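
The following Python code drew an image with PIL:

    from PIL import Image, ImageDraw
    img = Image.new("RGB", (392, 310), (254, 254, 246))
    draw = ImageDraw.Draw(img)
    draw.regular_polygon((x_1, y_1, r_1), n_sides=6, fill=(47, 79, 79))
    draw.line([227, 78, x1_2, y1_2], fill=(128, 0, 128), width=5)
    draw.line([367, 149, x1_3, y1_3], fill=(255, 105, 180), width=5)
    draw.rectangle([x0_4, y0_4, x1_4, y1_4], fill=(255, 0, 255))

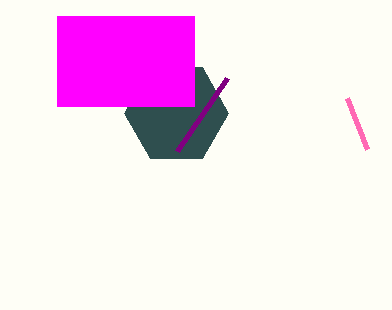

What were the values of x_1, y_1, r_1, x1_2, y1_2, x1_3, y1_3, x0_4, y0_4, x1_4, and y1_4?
x_1 = 176; y_1 = 113; r_1 = 52; x1_2 = 177; y1_2 = 151; x1_3 = 347; y1_3 = 98; x0_4 = 57; y0_4 = 16; x1_4 = 194; y1_4 = 106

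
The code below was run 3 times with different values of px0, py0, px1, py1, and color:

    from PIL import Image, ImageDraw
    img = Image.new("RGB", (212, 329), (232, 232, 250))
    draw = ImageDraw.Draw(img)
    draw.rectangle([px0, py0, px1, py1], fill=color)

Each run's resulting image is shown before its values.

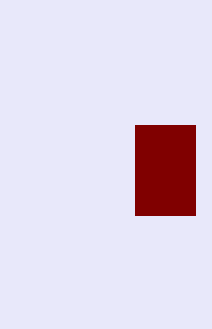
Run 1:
px0 = 135
py0 = 125
px1 = 195
py1 = 215
color = 'maroon'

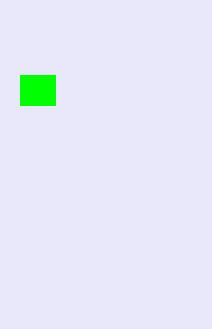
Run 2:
px0 = 20; py0 = 75; px1 = 55; py1 = 105; color = 'lime'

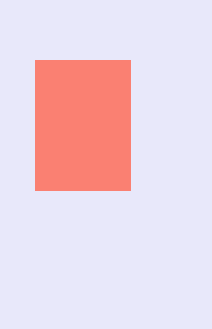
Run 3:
px0 = 35
py0 = 60
px1 = 130
py1 = 190
color = 'salmon'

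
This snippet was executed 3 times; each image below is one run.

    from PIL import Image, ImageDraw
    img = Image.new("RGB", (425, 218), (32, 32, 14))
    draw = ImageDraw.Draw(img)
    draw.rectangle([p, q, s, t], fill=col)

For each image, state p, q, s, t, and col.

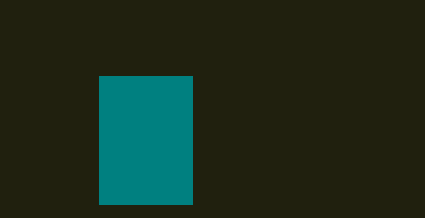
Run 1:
p = 99, q = 76, s = 192, t = 204, col = 'teal'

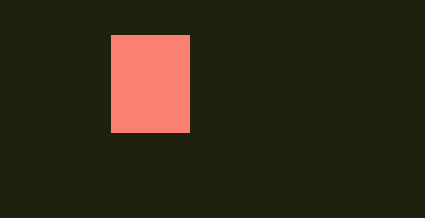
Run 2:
p = 111; q = 35; s = 189; t = 132; col = 'salmon'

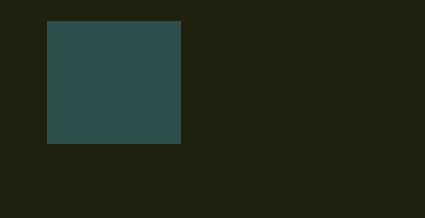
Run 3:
p = 47
q = 21
s = 180
t = 143
col = 'darkslategray'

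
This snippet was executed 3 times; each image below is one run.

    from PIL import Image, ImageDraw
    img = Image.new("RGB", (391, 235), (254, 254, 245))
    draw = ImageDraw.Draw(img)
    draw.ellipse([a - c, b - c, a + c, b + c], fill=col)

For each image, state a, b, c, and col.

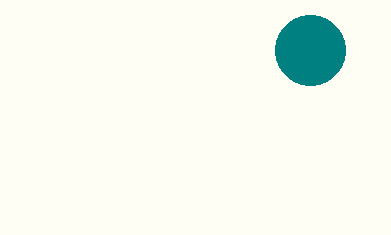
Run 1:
a = 310, b = 50, c = 35, col = 'teal'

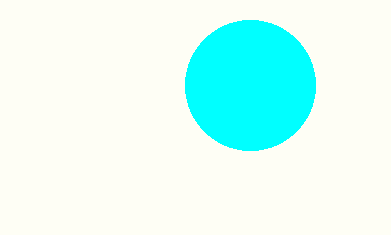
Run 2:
a = 250
b = 85
c = 65
col = 'cyan'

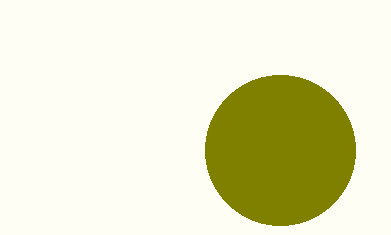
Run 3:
a = 280; b = 150; c = 75; col = 'olive'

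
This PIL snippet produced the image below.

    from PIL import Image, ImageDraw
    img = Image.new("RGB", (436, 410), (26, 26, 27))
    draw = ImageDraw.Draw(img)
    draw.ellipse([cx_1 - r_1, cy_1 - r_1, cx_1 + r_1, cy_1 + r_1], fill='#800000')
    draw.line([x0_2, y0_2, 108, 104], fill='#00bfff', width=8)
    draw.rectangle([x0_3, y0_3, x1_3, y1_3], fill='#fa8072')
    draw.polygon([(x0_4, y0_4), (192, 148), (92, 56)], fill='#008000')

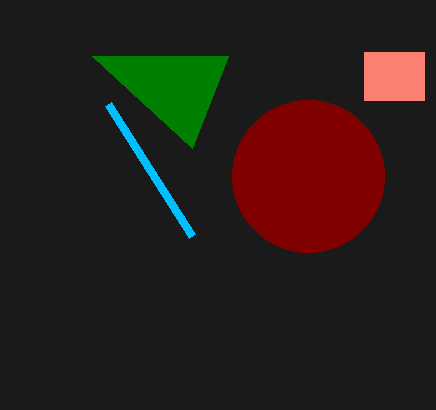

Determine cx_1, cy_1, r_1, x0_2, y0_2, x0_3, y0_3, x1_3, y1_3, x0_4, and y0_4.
cx_1 = 308
cy_1 = 176
r_1 = 76
x0_2 = 192
y0_2 = 236
x0_3 = 364
y0_3 = 52
x1_3 = 424
y1_3 = 100
x0_4 = 228
y0_4 = 56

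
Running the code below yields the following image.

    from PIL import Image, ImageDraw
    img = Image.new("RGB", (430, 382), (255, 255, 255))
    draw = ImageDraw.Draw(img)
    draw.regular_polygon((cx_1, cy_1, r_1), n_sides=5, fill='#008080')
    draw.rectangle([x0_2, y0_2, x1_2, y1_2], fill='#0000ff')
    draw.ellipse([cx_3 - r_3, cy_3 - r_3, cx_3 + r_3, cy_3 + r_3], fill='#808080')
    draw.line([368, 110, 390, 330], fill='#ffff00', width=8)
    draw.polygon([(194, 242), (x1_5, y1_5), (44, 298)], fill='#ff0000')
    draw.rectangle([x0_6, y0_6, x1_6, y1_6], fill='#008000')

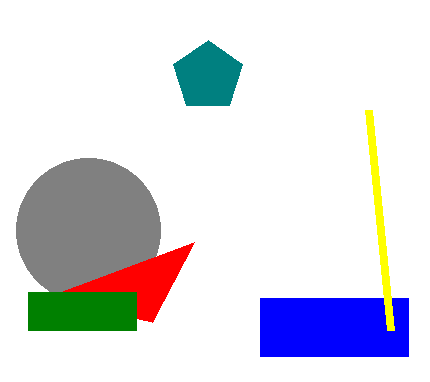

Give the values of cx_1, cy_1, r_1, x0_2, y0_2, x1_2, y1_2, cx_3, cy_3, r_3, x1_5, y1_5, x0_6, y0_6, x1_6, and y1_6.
cx_1 = 208
cy_1 = 76
r_1 = 36
x0_2 = 260
y0_2 = 298
x1_2 = 408
y1_2 = 356
cx_3 = 88
cy_3 = 230
r_3 = 72
x1_5 = 152
y1_5 = 322
x0_6 = 28
y0_6 = 292
x1_6 = 136
y1_6 = 330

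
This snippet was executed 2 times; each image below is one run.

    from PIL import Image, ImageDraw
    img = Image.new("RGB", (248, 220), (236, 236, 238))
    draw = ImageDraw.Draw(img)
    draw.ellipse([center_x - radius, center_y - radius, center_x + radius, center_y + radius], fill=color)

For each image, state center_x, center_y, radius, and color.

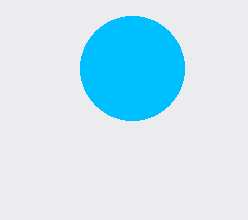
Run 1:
center_x = 132
center_y = 68
radius = 52
color = 'deepskyblue'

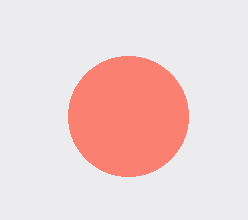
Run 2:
center_x = 128, center_y = 116, radius = 60, color = 'salmon'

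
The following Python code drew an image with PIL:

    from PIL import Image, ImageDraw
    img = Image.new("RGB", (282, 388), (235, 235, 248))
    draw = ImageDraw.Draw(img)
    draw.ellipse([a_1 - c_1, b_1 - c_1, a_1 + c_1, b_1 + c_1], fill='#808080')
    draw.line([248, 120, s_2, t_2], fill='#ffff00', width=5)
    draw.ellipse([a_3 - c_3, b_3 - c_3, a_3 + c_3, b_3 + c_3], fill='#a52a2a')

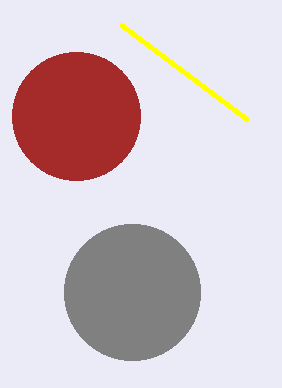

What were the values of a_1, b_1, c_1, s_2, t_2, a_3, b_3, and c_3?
a_1 = 132
b_1 = 292
c_1 = 68
s_2 = 120
t_2 = 24
a_3 = 76
b_3 = 116
c_3 = 64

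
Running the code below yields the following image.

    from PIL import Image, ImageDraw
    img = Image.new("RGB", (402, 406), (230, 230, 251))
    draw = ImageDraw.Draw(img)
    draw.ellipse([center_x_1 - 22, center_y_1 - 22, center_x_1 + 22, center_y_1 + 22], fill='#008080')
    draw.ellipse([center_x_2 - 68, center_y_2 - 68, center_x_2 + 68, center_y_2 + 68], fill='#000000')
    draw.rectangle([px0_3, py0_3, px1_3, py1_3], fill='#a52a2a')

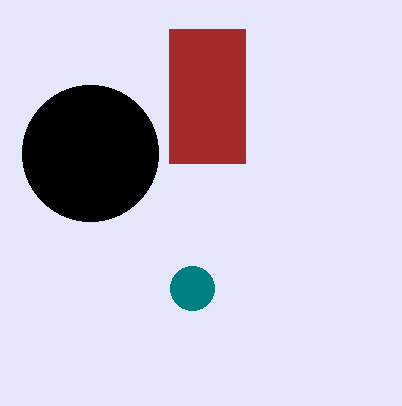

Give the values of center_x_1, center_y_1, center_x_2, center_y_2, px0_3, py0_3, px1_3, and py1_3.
center_x_1 = 192, center_y_1 = 288, center_x_2 = 90, center_y_2 = 153, px0_3 = 169, py0_3 = 29, px1_3 = 245, py1_3 = 163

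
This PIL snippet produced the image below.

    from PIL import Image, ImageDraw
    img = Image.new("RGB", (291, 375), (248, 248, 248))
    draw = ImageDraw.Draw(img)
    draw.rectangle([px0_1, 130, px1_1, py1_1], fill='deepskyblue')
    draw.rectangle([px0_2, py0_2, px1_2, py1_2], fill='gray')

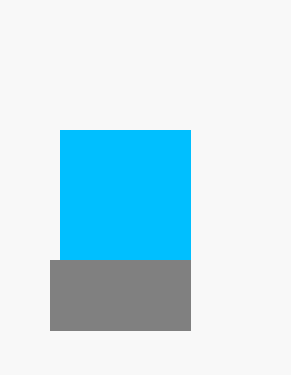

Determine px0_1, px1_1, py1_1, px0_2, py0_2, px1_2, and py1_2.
px0_1 = 60, px1_1 = 190, py1_1 = 260, px0_2 = 50, py0_2 = 260, px1_2 = 190, py1_2 = 330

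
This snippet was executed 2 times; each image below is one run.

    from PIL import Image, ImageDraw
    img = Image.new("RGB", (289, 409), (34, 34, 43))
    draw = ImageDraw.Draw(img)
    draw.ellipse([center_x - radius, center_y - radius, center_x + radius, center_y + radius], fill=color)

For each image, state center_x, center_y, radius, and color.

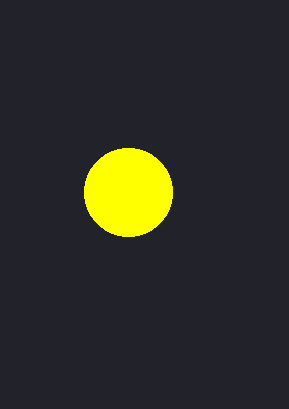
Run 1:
center_x = 128
center_y = 192
radius = 44
color = 'yellow'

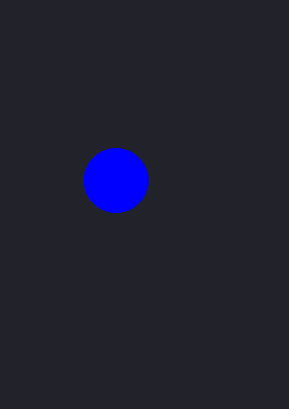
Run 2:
center_x = 116
center_y = 180
radius = 32
color = 'blue'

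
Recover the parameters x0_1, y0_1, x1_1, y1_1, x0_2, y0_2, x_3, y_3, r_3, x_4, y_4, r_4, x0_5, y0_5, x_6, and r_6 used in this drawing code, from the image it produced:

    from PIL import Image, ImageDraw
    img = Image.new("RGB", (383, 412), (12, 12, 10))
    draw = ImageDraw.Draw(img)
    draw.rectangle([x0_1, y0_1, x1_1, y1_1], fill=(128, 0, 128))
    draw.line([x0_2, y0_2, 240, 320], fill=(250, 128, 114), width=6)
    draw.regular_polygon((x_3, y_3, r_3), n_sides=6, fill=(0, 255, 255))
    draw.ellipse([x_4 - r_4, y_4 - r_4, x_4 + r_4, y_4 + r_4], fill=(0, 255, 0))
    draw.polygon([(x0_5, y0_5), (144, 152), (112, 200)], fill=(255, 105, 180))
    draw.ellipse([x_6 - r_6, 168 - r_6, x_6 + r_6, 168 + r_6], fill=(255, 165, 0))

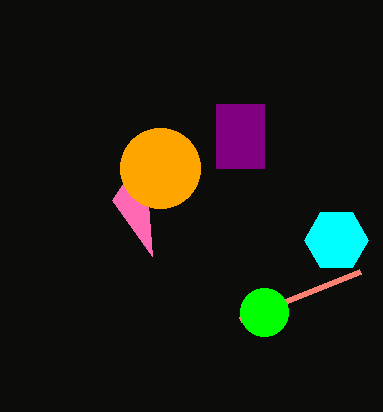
x0_1 = 216
y0_1 = 104
x1_1 = 264
y1_1 = 168
x0_2 = 360
y0_2 = 272
x_3 = 336
y_3 = 240
r_3 = 32
x_4 = 264
y_4 = 312
r_4 = 24
x0_5 = 152
y0_5 = 256
x_6 = 160
r_6 = 40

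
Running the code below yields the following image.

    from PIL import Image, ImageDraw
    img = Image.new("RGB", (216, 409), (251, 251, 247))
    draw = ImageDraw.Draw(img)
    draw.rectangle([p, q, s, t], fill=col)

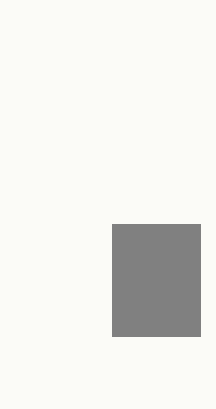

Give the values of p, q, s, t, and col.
p = 112; q = 224; s = 200; t = 336; col = 'gray'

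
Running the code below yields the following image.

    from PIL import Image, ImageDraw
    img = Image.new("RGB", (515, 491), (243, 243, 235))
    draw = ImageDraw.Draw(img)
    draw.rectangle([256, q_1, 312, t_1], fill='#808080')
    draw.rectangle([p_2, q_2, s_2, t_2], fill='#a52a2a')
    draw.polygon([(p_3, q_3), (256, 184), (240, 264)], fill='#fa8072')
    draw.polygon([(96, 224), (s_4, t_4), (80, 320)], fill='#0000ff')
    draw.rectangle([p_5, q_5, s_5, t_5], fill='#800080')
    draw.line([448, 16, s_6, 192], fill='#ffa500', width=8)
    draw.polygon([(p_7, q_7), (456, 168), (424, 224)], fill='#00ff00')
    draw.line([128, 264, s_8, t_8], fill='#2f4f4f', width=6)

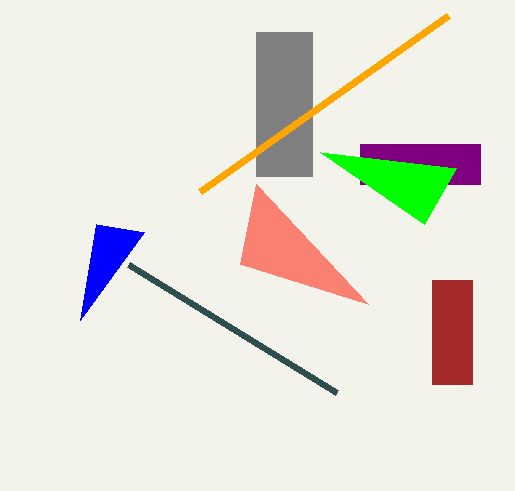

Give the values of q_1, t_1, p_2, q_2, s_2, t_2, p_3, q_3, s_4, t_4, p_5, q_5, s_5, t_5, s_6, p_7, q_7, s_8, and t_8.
q_1 = 32; t_1 = 176; p_2 = 432; q_2 = 280; s_2 = 472; t_2 = 384; p_3 = 368; q_3 = 304; s_4 = 144; t_4 = 232; p_5 = 360; q_5 = 144; s_5 = 480; t_5 = 184; s_6 = 200; p_7 = 320; q_7 = 152; s_8 = 336; t_8 = 392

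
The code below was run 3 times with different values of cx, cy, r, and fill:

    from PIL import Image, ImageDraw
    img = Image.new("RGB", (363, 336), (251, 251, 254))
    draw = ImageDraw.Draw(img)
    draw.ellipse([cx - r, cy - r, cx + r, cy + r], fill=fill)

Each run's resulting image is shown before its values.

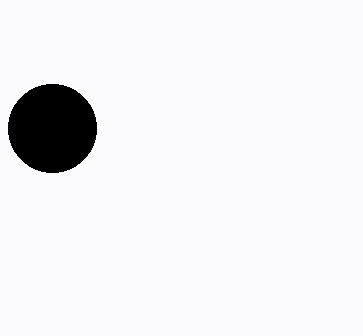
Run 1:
cx = 52; cy = 128; r = 44; fill = 'black'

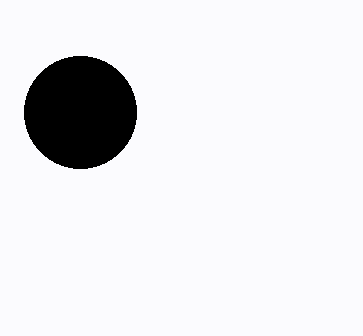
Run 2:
cx = 80; cy = 112; r = 56; fill = 'black'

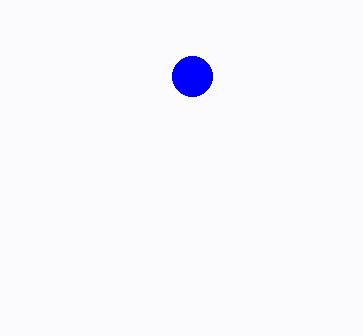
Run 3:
cx = 192, cy = 76, r = 20, fill = 'blue'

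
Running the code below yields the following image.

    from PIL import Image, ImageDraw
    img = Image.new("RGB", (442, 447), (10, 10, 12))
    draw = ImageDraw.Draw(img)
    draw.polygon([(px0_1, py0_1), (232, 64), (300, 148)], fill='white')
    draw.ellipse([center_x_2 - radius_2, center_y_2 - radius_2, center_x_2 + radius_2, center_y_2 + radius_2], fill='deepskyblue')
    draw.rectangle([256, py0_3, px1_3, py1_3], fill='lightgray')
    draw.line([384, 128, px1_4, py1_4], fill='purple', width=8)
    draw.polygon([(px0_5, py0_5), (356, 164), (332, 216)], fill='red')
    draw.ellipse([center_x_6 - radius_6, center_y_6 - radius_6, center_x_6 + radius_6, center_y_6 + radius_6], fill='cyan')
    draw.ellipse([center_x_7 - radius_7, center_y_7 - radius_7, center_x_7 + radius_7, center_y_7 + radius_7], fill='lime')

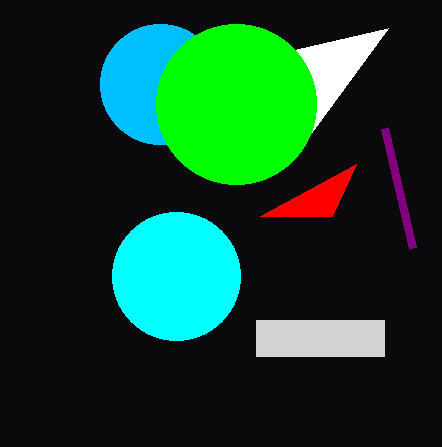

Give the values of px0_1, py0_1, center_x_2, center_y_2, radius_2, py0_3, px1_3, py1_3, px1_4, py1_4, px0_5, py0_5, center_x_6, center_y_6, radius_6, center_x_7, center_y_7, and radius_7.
px0_1 = 388
py0_1 = 28
center_x_2 = 160
center_y_2 = 84
radius_2 = 60
py0_3 = 320
px1_3 = 384
py1_3 = 356
px1_4 = 412
py1_4 = 248
px0_5 = 260
py0_5 = 216
center_x_6 = 176
center_y_6 = 276
radius_6 = 64
center_x_7 = 236
center_y_7 = 104
radius_7 = 80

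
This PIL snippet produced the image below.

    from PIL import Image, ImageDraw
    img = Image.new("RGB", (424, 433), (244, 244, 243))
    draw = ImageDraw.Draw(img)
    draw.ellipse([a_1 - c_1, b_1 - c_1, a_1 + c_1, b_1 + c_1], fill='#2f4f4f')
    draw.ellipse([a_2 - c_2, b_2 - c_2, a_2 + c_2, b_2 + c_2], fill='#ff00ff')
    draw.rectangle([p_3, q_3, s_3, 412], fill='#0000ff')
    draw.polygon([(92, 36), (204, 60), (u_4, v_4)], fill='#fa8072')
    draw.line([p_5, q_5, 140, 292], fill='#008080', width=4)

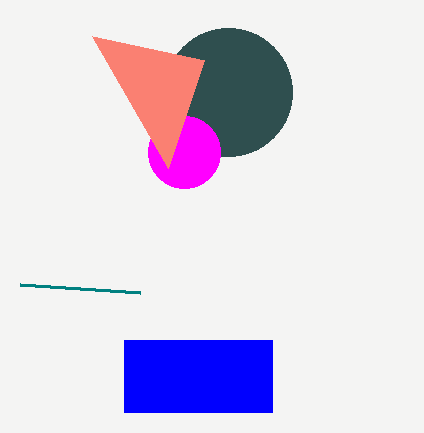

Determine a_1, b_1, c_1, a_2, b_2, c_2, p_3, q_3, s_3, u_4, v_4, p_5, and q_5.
a_1 = 228
b_1 = 92
c_1 = 64
a_2 = 184
b_2 = 152
c_2 = 36
p_3 = 124
q_3 = 340
s_3 = 272
u_4 = 168
v_4 = 168
p_5 = 20
q_5 = 284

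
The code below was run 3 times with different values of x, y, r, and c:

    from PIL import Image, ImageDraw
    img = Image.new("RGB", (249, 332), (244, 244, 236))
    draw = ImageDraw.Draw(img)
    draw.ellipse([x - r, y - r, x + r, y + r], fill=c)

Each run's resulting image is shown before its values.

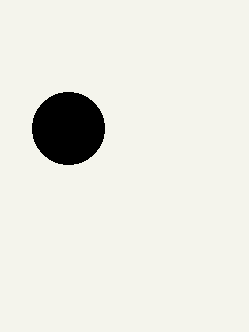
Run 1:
x = 68, y = 128, r = 36, c = 'black'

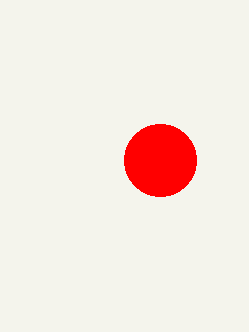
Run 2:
x = 160
y = 160
r = 36
c = 'red'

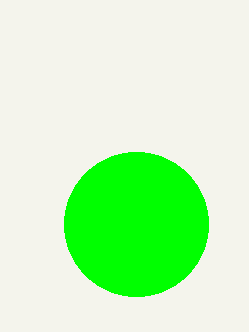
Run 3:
x = 136, y = 224, r = 72, c = 'lime'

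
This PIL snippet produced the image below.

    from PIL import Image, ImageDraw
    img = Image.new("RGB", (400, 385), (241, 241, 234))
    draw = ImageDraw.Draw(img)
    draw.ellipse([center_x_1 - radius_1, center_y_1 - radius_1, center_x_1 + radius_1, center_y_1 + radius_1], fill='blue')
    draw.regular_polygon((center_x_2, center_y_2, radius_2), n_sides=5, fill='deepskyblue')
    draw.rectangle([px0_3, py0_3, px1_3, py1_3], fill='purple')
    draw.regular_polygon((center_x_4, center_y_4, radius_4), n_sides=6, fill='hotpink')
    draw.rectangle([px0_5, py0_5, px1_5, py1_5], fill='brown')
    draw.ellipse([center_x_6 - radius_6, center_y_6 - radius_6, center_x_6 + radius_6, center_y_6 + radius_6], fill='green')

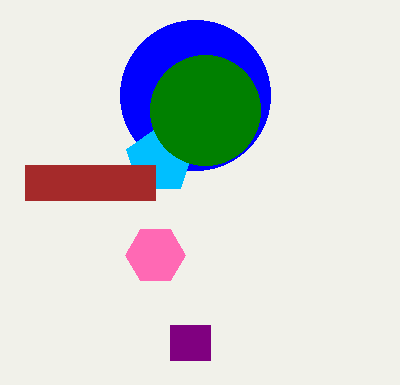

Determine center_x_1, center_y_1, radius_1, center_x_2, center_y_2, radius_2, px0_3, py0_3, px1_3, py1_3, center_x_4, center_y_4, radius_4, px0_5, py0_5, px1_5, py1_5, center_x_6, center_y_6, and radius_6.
center_x_1 = 195, center_y_1 = 95, radius_1 = 75, center_x_2 = 160, center_y_2 = 160, radius_2 = 35, px0_3 = 170, py0_3 = 325, px1_3 = 210, py1_3 = 360, center_x_4 = 155, center_y_4 = 255, radius_4 = 30, px0_5 = 25, py0_5 = 165, px1_5 = 155, py1_5 = 200, center_x_6 = 205, center_y_6 = 110, radius_6 = 55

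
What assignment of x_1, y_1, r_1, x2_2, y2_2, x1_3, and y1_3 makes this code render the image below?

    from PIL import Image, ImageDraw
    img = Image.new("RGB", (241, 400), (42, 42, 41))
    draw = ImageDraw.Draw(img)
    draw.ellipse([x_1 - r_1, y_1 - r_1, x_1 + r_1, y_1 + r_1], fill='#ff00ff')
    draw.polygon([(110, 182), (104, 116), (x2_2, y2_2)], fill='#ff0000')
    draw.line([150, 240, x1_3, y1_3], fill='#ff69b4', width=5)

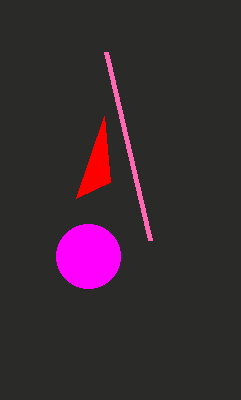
x_1 = 88, y_1 = 256, r_1 = 32, x2_2 = 76, y2_2 = 198, x1_3 = 106, y1_3 = 52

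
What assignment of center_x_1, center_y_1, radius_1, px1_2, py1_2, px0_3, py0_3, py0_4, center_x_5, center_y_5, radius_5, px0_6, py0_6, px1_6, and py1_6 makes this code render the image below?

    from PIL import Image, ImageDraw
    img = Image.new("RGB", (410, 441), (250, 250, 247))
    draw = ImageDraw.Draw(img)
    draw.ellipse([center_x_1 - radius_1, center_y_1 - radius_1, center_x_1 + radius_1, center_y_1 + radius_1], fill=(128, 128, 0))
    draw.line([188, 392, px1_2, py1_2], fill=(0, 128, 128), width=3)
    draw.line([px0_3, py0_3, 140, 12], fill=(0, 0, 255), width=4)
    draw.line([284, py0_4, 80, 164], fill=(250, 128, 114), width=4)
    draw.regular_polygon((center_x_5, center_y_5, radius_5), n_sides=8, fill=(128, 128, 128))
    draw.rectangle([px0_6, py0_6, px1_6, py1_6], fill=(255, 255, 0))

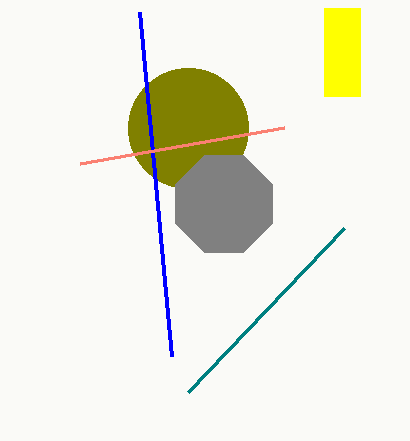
center_x_1 = 188, center_y_1 = 128, radius_1 = 60, px1_2 = 344, py1_2 = 228, px0_3 = 172, py0_3 = 356, py0_4 = 128, center_x_5 = 224, center_y_5 = 204, radius_5 = 52, px0_6 = 324, py0_6 = 8, px1_6 = 360, py1_6 = 96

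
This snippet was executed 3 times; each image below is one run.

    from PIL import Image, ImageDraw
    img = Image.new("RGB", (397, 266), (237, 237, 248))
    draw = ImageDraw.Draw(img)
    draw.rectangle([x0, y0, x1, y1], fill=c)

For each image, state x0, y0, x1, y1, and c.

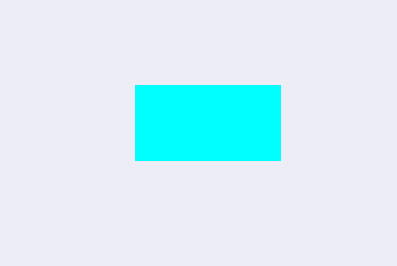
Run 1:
x0 = 135, y0 = 85, x1 = 280, y1 = 160, c = 'cyan'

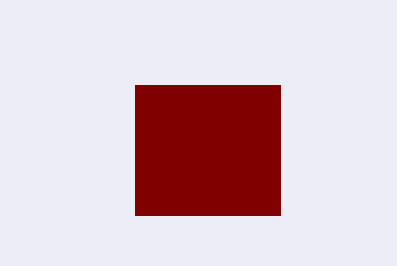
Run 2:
x0 = 135, y0 = 85, x1 = 280, y1 = 215, c = 'maroon'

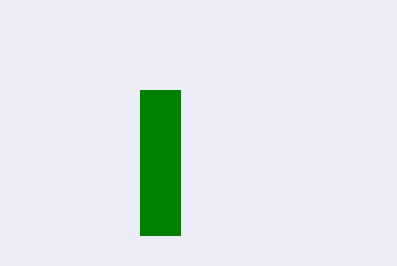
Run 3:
x0 = 140, y0 = 90, x1 = 180, y1 = 235, c = 'green'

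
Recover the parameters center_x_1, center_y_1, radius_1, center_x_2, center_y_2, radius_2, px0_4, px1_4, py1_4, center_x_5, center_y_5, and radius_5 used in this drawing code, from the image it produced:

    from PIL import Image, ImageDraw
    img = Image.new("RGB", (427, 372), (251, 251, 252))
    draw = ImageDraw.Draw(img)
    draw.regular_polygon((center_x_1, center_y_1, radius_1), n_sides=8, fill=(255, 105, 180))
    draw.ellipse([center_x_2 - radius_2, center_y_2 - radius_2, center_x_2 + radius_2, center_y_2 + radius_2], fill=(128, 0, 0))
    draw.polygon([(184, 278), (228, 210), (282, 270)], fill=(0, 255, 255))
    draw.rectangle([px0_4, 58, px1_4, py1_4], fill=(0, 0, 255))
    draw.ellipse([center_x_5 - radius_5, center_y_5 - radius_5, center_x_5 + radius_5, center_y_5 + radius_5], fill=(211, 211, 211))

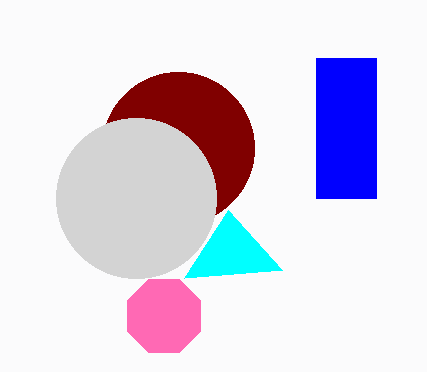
center_x_1 = 164
center_y_1 = 316
radius_1 = 40
center_x_2 = 178
center_y_2 = 148
radius_2 = 76
px0_4 = 316
px1_4 = 376
py1_4 = 198
center_x_5 = 136
center_y_5 = 198
radius_5 = 80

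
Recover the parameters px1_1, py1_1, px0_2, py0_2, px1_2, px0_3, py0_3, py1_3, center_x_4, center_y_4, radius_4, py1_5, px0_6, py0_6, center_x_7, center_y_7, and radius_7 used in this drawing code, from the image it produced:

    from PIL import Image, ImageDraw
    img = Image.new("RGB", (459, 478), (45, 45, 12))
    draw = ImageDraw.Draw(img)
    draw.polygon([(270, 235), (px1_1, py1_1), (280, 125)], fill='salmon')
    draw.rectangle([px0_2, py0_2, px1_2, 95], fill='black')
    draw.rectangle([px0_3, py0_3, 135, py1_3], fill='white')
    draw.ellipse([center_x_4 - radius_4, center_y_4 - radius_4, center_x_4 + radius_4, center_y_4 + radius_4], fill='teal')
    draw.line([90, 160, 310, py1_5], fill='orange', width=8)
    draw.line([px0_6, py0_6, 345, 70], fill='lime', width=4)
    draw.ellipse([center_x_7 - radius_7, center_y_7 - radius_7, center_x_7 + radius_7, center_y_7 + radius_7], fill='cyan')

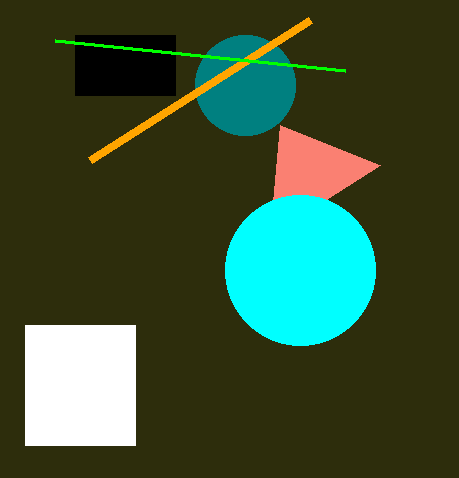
px1_1 = 380
py1_1 = 165
px0_2 = 75
py0_2 = 35
px1_2 = 175
px0_3 = 25
py0_3 = 325
py1_3 = 445
center_x_4 = 245
center_y_4 = 85
radius_4 = 50
py1_5 = 20
px0_6 = 55
py0_6 = 40
center_x_7 = 300
center_y_7 = 270
radius_7 = 75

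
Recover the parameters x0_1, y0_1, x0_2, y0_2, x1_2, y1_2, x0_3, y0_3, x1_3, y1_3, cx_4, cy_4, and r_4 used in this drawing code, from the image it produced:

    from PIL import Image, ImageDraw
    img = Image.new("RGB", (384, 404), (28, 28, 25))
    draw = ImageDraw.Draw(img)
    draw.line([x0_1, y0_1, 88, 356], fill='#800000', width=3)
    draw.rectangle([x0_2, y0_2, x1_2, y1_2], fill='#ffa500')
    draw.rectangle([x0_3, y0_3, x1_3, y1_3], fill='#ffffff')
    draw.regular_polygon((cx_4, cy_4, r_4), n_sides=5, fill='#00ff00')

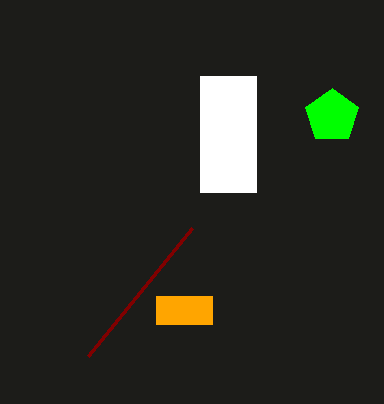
x0_1 = 192, y0_1 = 228, x0_2 = 156, y0_2 = 296, x1_2 = 212, y1_2 = 324, x0_3 = 200, y0_3 = 76, x1_3 = 256, y1_3 = 192, cx_4 = 332, cy_4 = 116, r_4 = 28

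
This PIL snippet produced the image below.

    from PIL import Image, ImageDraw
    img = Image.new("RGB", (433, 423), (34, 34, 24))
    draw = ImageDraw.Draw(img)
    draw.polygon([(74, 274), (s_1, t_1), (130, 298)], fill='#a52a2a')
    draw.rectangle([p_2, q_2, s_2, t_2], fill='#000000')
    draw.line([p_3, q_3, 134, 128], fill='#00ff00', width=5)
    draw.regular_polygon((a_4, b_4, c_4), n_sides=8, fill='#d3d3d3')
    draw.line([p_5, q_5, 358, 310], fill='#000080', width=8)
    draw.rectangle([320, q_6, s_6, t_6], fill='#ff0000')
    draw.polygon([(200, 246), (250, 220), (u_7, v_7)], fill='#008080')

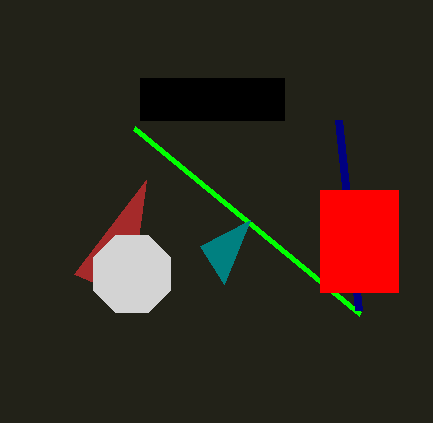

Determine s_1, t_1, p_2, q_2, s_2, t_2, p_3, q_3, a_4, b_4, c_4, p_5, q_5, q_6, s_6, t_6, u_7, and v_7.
s_1 = 146; t_1 = 180; p_2 = 140; q_2 = 78; s_2 = 284; t_2 = 120; p_3 = 360; q_3 = 314; a_4 = 132; b_4 = 274; c_4 = 42; p_5 = 338; q_5 = 120; q_6 = 190; s_6 = 398; t_6 = 292; u_7 = 224; v_7 = 284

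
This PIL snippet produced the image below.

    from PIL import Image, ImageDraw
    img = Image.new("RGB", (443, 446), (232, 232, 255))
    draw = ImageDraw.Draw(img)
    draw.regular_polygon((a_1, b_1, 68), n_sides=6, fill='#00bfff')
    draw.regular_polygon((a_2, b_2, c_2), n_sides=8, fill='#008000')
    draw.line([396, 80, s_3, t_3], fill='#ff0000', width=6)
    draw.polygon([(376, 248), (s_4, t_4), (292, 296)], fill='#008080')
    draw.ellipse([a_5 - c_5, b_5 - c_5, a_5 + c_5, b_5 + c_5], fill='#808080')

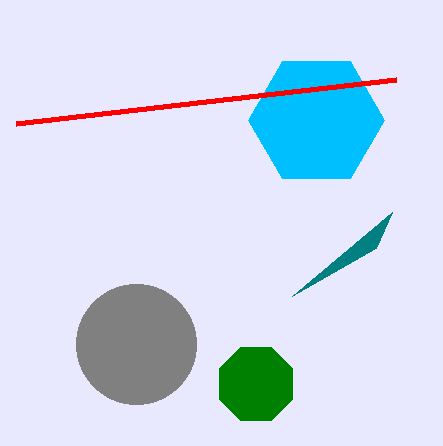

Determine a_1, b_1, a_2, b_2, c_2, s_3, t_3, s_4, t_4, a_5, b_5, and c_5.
a_1 = 316; b_1 = 120; a_2 = 256; b_2 = 384; c_2 = 40; s_3 = 16; t_3 = 124; s_4 = 392; t_4 = 212; a_5 = 136; b_5 = 344; c_5 = 60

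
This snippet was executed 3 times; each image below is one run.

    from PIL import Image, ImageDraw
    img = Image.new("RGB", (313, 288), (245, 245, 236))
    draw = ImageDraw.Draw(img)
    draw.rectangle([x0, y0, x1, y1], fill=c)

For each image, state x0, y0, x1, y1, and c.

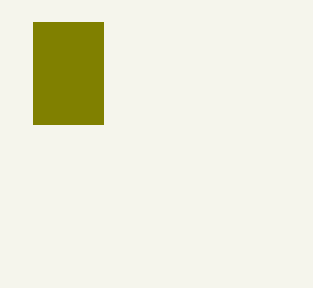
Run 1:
x0 = 33, y0 = 22, x1 = 103, y1 = 124, c = 'olive'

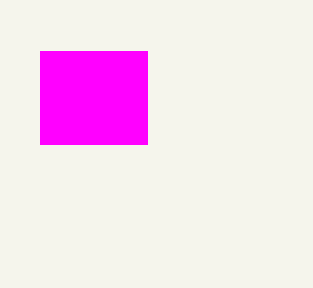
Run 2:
x0 = 40
y0 = 51
x1 = 147
y1 = 144
c = 'magenta'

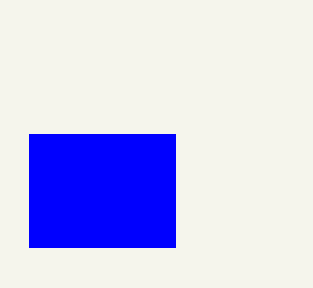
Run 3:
x0 = 29; y0 = 134; x1 = 175; y1 = 247; c = 'blue'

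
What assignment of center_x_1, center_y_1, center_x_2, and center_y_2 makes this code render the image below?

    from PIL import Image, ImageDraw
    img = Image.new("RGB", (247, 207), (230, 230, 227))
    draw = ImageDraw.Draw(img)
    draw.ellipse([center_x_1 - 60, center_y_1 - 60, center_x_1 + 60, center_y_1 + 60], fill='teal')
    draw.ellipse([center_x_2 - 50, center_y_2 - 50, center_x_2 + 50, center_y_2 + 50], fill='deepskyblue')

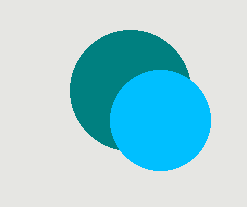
center_x_1 = 130; center_y_1 = 90; center_x_2 = 160; center_y_2 = 120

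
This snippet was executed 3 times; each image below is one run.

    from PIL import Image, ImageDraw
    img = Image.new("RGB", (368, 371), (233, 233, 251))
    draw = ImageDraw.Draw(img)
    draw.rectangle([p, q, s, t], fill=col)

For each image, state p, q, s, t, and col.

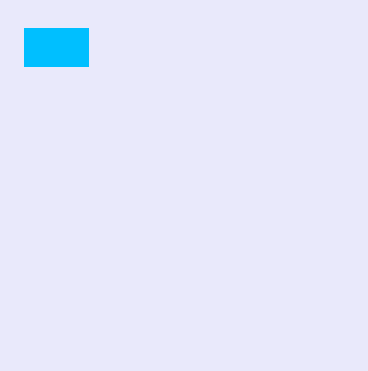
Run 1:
p = 24; q = 28; s = 88; t = 66; col = 'deepskyblue'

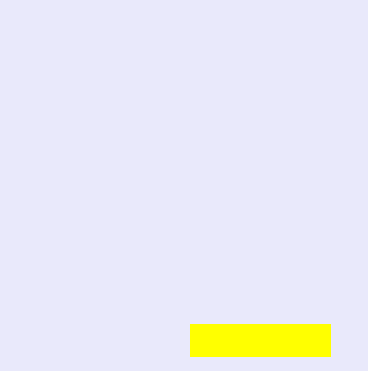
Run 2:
p = 190; q = 324; s = 330; t = 356; col = 'yellow'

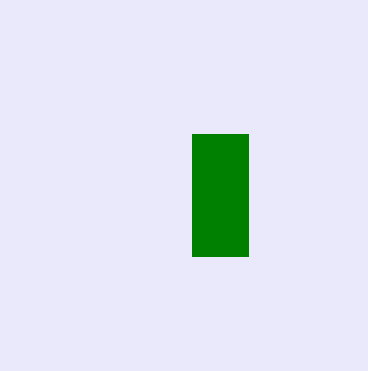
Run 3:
p = 192; q = 134; s = 248; t = 256; col = 'green'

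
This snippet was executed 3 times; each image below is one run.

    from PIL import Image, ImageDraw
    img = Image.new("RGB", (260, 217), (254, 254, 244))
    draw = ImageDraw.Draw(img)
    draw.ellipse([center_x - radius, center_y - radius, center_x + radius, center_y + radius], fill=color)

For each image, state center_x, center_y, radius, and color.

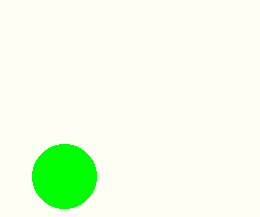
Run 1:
center_x = 64, center_y = 176, radius = 32, color = 'lime'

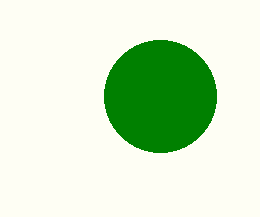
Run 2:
center_x = 160, center_y = 96, radius = 56, color = 'green'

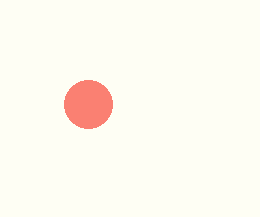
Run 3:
center_x = 88
center_y = 104
radius = 24
color = 'salmon'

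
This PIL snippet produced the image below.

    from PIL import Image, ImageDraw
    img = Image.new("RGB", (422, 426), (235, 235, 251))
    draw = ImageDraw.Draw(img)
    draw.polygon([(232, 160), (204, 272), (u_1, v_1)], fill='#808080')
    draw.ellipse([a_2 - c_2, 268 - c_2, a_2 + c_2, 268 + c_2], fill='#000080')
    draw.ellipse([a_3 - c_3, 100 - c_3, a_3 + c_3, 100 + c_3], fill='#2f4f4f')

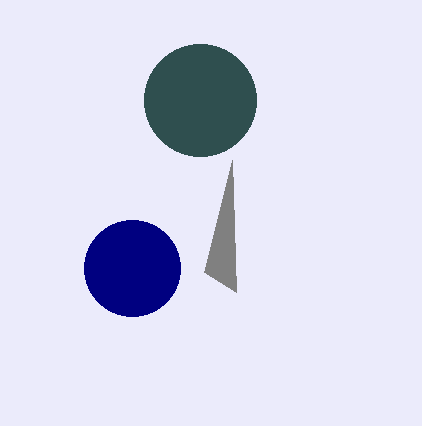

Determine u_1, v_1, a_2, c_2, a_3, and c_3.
u_1 = 236
v_1 = 292
a_2 = 132
c_2 = 48
a_3 = 200
c_3 = 56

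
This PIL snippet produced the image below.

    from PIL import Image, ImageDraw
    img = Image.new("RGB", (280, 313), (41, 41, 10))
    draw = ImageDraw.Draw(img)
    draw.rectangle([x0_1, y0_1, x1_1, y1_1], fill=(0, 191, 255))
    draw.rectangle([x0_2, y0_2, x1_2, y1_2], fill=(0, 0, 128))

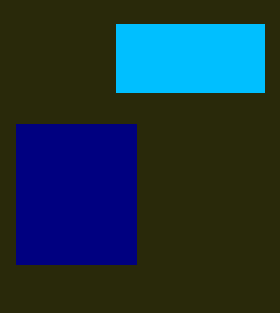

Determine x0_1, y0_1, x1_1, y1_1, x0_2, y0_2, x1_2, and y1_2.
x0_1 = 116; y0_1 = 24; x1_1 = 264; y1_1 = 92; x0_2 = 16; y0_2 = 124; x1_2 = 136; y1_2 = 264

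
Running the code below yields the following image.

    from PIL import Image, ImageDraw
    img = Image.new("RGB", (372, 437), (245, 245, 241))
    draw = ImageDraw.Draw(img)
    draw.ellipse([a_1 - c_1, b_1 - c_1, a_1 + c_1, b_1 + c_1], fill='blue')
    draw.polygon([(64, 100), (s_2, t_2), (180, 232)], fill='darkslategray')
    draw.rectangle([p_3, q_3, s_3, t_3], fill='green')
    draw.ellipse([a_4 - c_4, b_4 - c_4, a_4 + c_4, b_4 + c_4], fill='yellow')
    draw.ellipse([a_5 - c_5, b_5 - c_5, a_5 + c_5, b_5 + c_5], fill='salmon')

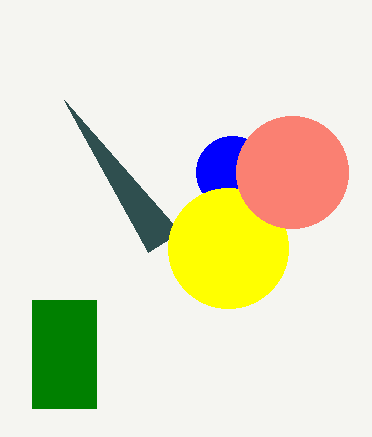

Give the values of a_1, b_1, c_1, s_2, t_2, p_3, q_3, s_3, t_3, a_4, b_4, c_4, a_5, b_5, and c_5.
a_1 = 232, b_1 = 172, c_1 = 36, s_2 = 148, t_2 = 252, p_3 = 32, q_3 = 300, s_3 = 96, t_3 = 408, a_4 = 228, b_4 = 248, c_4 = 60, a_5 = 292, b_5 = 172, c_5 = 56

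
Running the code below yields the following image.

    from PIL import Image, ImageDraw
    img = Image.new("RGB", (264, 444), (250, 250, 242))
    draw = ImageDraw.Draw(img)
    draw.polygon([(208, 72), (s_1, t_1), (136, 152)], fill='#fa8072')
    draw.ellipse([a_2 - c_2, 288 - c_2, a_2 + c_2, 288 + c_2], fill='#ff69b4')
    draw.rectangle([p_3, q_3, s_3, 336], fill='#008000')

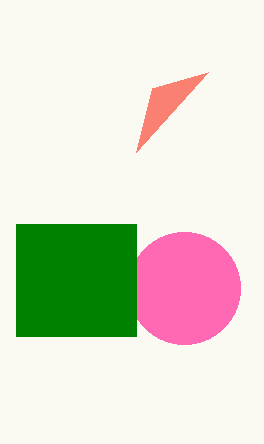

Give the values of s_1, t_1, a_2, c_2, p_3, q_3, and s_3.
s_1 = 152; t_1 = 88; a_2 = 184; c_2 = 56; p_3 = 16; q_3 = 224; s_3 = 136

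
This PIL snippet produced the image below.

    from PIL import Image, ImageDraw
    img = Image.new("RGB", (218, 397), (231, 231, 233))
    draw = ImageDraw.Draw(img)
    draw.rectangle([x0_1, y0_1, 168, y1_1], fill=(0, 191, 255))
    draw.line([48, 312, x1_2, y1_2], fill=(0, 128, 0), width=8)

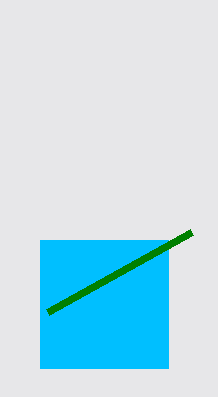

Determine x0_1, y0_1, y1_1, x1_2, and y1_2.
x0_1 = 40, y0_1 = 240, y1_1 = 368, x1_2 = 192, y1_2 = 232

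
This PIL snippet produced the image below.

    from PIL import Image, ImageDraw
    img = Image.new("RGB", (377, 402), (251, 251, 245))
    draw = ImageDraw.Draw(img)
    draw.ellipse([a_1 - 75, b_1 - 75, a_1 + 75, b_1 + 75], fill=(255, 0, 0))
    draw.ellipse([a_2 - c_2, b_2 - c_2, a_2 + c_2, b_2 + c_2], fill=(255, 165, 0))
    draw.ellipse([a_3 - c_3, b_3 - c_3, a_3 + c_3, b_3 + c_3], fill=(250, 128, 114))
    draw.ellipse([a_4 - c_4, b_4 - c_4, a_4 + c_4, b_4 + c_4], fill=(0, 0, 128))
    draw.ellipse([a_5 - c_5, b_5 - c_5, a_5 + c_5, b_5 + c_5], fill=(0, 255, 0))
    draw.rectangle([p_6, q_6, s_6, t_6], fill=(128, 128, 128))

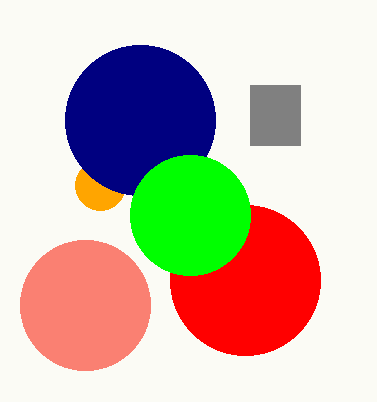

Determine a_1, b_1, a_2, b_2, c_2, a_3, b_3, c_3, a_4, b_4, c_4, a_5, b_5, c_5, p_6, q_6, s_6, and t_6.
a_1 = 245
b_1 = 280
a_2 = 100
b_2 = 185
c_2 = 25
a_3 = 85
b_3 = 305
c_3 = 65
a_4 = 140
b_4 = 120
c_4 = 75
a_5 = 190
b_5 = 215
c_5 = 60
p_6 = 250
q_6 = 85
s_6 = 300
t_6 = 145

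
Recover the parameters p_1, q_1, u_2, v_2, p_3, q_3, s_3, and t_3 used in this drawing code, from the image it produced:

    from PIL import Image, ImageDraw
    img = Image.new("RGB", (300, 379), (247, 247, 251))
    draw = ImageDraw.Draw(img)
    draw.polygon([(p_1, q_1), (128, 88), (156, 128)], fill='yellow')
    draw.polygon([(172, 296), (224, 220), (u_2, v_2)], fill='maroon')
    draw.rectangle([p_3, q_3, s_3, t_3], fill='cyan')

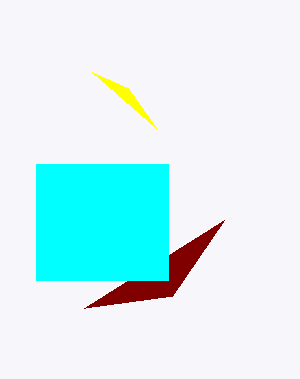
p_1 = 92
q_1 = 72
u_2 = 84
v_2 = 308
p_3 = 36
q_3 = 164
s_3 = 168
t_3 = 280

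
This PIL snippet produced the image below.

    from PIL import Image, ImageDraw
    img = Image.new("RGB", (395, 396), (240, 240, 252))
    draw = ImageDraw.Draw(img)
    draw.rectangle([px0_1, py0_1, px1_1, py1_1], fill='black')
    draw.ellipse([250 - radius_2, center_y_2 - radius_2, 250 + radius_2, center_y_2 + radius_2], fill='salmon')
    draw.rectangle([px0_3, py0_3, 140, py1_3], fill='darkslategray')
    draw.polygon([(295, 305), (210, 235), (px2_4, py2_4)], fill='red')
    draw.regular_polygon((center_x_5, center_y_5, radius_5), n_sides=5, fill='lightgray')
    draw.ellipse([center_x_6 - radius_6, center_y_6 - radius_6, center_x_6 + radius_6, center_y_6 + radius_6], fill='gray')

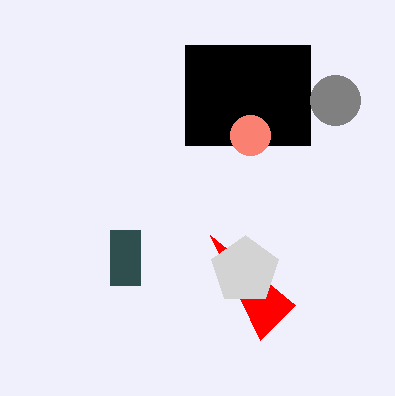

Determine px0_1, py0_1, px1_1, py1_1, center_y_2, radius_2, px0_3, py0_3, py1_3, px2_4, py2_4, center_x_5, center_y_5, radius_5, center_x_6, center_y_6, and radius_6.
px0_1 = 185, py0_1 = 45, px1_1 = 310, py1_1 = 145, center_y_2 = 135, radius_2 = 20, px0_3 = 110, py0_3 = 230, py1_3 = 285, px2_4 = 260, py2_4 = 340, center_x_5 = 245, center_y_5 = 270, radius_5 = 35, center_x_6 = 335, center_y_6 = 100, radius_6 = 25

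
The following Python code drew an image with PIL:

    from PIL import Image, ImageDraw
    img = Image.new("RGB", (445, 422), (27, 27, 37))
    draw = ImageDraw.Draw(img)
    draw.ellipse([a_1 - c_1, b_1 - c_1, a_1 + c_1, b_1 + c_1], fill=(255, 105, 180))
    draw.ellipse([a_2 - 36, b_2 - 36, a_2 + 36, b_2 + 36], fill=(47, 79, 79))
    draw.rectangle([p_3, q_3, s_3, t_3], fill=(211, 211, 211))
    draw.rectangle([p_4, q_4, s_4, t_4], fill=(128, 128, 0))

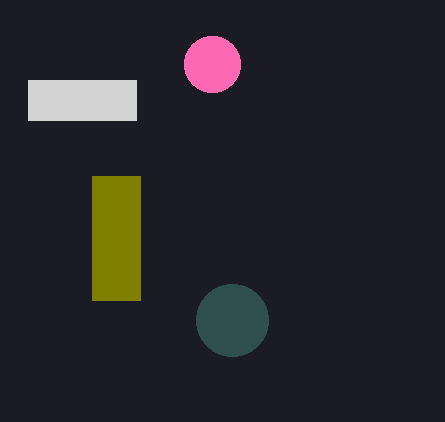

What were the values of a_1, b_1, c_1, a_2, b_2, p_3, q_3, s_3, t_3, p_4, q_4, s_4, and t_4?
a_1 = 212; b_1 = 64; c_1 = 28; a_2 = 232; b_2 = 320; p_3 = 28; q_3 = 80; s_3 = 136; t_3 = 120; p_4 = 92; q_4 = 176; s_4 = 140; t_4 = 300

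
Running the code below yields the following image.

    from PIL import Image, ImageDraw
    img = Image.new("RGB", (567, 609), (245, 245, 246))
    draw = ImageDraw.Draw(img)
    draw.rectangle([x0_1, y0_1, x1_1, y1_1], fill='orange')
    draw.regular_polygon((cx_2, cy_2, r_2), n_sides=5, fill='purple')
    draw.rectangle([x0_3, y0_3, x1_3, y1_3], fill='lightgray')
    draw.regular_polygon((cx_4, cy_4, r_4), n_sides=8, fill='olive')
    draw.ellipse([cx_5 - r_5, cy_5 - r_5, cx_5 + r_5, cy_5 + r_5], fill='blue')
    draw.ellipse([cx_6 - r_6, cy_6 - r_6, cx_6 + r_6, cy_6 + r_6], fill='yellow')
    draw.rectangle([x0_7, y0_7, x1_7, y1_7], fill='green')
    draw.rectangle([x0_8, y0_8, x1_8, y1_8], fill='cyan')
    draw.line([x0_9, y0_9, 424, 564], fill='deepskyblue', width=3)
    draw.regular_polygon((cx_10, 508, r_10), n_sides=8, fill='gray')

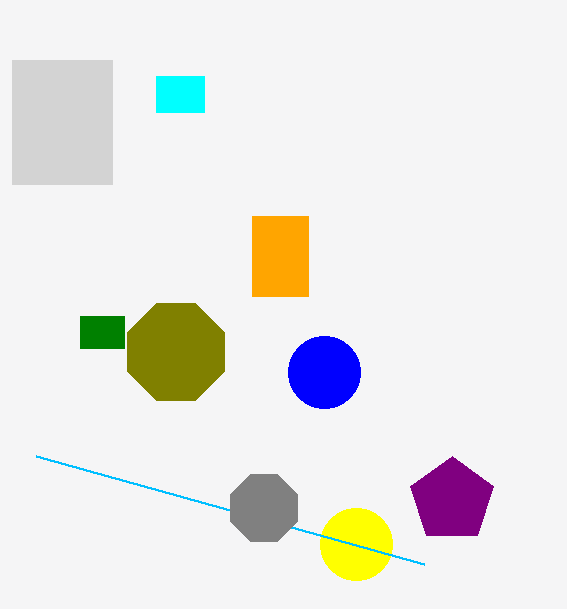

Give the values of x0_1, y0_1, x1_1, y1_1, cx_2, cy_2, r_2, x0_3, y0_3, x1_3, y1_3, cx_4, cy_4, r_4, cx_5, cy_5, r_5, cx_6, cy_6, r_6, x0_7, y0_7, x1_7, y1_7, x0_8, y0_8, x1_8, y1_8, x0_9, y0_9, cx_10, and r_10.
x0_1 = 252; y0_1 = 216; x1_1 = 308; y1_1 = 296; cx_2 = 452; cy_2 = 500; r_2 = 44; x0_3 = 12; y0_3 = 60; x1_3 = 112; y1_3 = 184; cx_4 = 176; cy_4 = 352; r_4 = 52; cx_5 = 324; cy_5 = 372; r_5 = 36; cx_6 = 356; cy_6 = 544; r_6 = 36; x0_7 = 80; y0_7 = 316; x1_7 = 124; y1_7 = 348; x0_8 = 156; y0_8 = 76; x1_8 = 204; y1_8 = 112; x0_9 = 36; y0_9 = 456; cx_10 = 264; r_10 = 36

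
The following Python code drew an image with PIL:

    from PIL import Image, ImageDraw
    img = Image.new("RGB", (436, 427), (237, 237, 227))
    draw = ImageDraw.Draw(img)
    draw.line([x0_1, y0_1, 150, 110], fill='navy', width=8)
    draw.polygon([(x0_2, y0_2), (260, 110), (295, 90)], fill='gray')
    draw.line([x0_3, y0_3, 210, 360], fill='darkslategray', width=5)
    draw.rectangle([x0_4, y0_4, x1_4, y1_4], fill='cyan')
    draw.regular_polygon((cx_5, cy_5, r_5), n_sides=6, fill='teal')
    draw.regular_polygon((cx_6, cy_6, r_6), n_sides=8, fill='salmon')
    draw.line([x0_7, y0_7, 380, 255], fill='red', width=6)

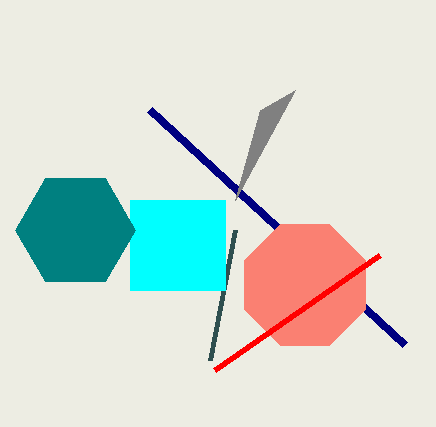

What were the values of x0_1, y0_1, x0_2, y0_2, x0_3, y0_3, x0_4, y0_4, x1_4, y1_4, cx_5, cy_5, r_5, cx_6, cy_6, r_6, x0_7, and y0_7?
x0_1 = 405
y0_1 = 345
x0_2 = 235
y0_2 = 200
x0_3 = 235
y0_3 = 230
x0_4 = 130
y0_4 = 200
x1_4 = 225
y1_4 = 290
cx_5 = 75
cy_5 = 230
r_5 = 60
cx_6 = 305
cy_6 = 285
r_6 = 65
x0_7 = 215
y0_7 = 370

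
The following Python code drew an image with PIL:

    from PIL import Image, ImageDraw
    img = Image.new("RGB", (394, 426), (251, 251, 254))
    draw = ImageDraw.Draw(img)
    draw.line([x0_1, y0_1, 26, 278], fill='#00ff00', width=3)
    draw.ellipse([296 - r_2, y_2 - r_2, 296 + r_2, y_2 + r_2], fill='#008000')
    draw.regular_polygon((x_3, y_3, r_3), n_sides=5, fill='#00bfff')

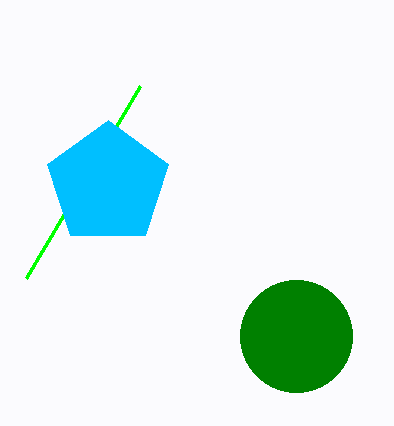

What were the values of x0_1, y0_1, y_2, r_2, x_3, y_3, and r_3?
x0_1 = 140, y0_1 = 86, y_2 = 336, r_2 = 56, x_3 = 108, y_3 = 184, r_3 = 64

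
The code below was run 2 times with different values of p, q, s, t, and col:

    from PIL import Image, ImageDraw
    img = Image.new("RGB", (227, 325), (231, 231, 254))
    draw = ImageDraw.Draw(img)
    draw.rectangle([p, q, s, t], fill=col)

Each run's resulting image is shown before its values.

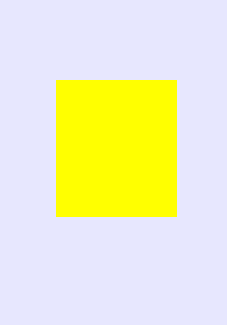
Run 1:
p = 56; q = 80; s = 176; t = 216; col = 'yellow'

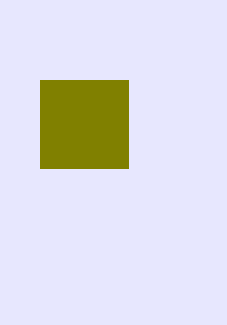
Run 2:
p = 40; q = 80; s = 128; t = 168; col = 'olive'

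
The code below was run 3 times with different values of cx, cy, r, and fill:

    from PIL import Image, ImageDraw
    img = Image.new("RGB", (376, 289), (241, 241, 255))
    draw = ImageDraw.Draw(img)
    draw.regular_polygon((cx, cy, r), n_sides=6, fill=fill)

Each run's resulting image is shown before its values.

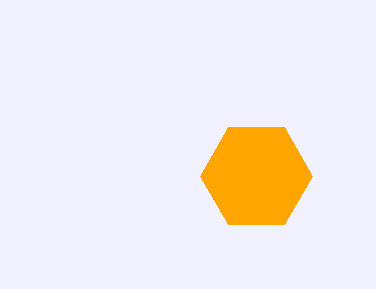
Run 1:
cx = 256, cy = 176, r = 56, fill = 'orange'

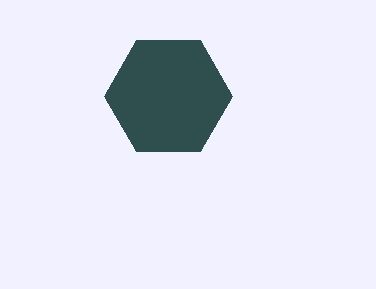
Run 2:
cx = 168, cy = 96, r = 64, fill = 'darkslategray'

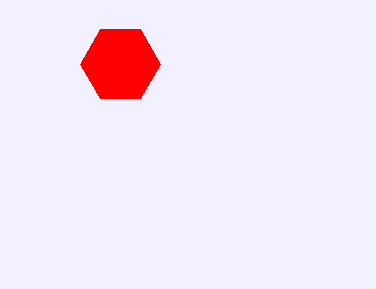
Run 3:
cx = 120; cy = 64; r = 40; fill = 'red'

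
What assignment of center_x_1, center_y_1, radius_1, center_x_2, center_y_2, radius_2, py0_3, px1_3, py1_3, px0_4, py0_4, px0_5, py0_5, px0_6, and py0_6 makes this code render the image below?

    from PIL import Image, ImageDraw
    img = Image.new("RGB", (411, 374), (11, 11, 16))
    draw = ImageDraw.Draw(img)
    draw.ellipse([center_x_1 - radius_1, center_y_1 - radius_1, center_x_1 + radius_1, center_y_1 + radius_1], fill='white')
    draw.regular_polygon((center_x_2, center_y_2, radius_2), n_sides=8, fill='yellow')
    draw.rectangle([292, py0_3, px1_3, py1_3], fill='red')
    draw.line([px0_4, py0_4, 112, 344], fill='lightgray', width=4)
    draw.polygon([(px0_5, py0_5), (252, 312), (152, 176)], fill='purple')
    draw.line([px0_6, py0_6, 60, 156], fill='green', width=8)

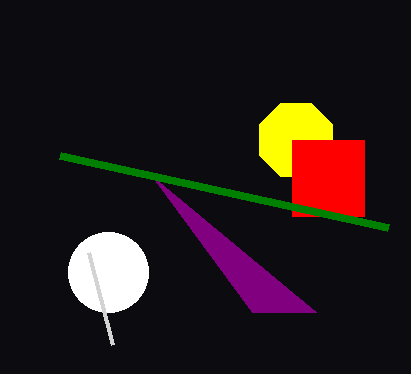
center_x_1 = 108; center_y_1 = 272; radius_1 = 40; center_x_2 = 296; center_y_2 = 140; radius_2 = 40; py0_3 = 140; px1_3 = 364; py1_3 = 216; px0_4 = 88; py0_4 = 252; px0_5 = 316; py0_5 = 312; px0_6 = 388; py0_6 = 228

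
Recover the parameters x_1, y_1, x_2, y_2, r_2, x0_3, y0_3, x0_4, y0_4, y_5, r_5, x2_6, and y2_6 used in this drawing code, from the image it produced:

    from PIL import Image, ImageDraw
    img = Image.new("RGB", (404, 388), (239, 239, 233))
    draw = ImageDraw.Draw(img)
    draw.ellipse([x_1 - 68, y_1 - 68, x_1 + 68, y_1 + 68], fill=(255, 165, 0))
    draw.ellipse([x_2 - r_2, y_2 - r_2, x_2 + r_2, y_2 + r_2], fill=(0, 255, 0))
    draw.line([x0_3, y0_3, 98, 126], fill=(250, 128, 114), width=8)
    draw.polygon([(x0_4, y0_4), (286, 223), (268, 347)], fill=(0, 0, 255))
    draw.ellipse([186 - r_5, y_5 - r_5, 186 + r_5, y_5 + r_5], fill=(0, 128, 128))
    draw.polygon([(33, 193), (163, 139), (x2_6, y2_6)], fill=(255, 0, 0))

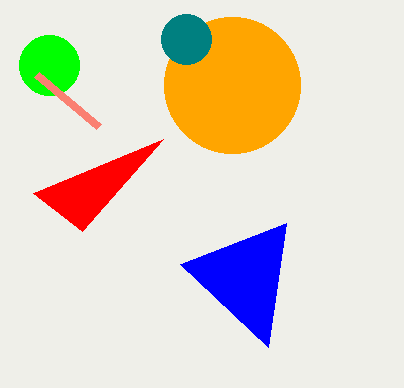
x_1 = 232
y_1 = 85
x_2 = 49
y_2 = 65
r_2 = 30
x0_3 = 36
y0_3 = 74
x0_4 = 180
y0_4 = 264
y_5 = 39
r_5 = 25
x2_6 = 82
y2_6 = 231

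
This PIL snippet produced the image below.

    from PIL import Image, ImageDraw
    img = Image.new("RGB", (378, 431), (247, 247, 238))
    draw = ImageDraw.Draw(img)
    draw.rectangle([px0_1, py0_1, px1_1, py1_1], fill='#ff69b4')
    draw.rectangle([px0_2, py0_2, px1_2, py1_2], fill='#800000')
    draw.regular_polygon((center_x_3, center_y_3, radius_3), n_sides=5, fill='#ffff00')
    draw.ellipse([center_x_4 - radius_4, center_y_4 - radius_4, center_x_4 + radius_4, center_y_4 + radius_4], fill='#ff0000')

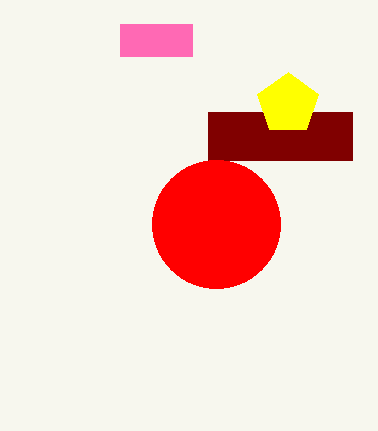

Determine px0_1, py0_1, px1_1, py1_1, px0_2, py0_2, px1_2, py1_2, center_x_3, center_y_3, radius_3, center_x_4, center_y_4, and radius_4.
px0_1 = 120; py0_1 = 24; px1_1 = 192; py1_1 = 56; px0_2 = 208; py0_2 = 112; px1_2 = 352; py1_2 = 160; center_x_3 = 288; center_y_3 = 104; radius_3 = 32; center_x_4 = 216; center_y_4 = 224; radius_4 = 64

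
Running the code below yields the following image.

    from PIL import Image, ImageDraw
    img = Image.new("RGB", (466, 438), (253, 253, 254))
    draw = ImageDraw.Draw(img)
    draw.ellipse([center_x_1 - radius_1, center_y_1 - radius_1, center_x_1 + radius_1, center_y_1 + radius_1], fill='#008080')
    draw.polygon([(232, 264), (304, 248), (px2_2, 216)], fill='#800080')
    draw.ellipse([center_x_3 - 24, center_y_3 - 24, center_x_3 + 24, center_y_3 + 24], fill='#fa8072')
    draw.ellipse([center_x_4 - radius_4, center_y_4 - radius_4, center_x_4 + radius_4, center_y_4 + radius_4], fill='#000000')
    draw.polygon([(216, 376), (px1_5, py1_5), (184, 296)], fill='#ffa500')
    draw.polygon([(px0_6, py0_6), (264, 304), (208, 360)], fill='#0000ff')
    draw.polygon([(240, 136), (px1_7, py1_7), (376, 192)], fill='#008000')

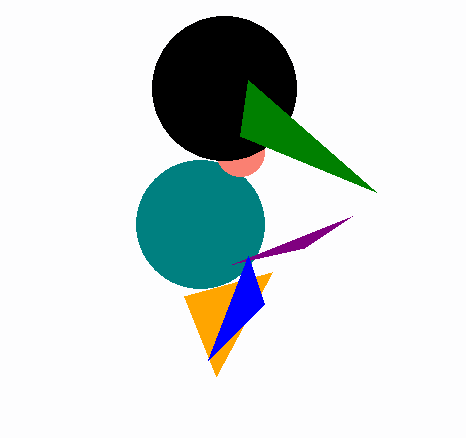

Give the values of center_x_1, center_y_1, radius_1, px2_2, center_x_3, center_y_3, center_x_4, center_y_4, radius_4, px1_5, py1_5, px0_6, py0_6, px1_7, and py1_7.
center_x_1 = 200, center_y_1 = 224, radius_1 = 64, px2_2 = 352, center_x_3 = 240, center_y_3 = 152, center_x_4 = 224, center_y_4 = 88, radius_4 = 72, px1_5 = 272, py1_5 = 272, px0_6 = 248, py0_6 = 256, px1_7 = 248, py1_7 = 80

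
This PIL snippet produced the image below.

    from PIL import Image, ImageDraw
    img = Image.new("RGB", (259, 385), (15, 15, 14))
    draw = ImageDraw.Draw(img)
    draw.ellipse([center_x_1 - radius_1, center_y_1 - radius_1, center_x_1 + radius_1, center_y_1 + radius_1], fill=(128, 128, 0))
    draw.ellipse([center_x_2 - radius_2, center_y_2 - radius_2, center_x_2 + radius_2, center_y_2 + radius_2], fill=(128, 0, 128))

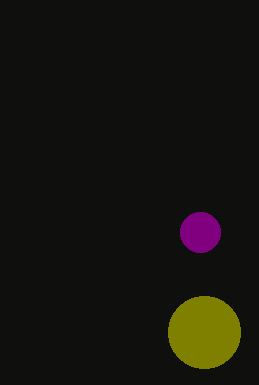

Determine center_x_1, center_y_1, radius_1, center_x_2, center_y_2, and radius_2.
center_x_1 = 204, center_y_1 = 332, radius_1 = 36, center_x_2 = 200, center_y_2 = 232, radius_2 = 20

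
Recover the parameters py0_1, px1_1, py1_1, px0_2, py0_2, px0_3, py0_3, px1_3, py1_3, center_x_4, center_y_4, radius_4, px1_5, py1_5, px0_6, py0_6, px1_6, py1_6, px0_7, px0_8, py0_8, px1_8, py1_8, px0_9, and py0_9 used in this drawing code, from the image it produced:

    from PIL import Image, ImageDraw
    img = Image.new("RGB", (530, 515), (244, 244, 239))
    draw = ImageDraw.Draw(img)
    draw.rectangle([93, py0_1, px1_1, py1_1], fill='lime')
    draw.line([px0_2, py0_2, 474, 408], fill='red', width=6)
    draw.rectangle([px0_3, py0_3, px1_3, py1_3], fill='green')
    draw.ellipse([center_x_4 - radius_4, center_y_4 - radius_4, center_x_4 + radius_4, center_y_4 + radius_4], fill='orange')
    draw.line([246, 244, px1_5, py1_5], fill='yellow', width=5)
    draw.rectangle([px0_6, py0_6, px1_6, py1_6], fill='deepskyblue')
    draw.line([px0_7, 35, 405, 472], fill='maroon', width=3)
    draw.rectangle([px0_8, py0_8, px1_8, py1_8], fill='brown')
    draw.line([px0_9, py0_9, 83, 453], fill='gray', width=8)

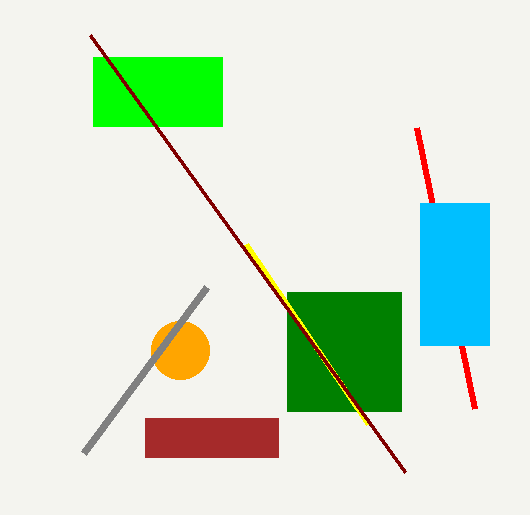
py0_1 = 57
px1_1 = 222
py1_1 = 126
px0_2 = 416
py0_2 = 127
px0_3 = 287
py0_3 = 292
px1_3 = 401
py1_3 = 411
center_x_4 = 180
center_y_4 = 350
radius_4 = 29
px1_5 = 368
py1_5 = 424
px0_6 = 420
py0_6 = 203
px1_6 = 489
py1_6 = 345
px0_7 = 90
px0_8 = 145
py0_8 = 418
px1_8 = 278
py1_8 = 457
px0_9 = 206
py0_9 = 287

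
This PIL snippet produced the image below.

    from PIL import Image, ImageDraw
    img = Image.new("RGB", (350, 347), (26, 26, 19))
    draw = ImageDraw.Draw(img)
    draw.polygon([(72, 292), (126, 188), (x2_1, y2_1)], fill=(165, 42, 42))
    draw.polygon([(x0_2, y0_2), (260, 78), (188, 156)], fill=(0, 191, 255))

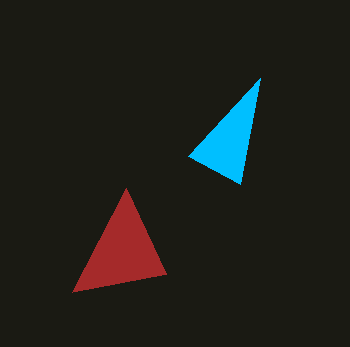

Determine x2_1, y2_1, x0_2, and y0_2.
x2_1 = 166
y2_1 = 274
x0_2 = 240
y0_2 = 184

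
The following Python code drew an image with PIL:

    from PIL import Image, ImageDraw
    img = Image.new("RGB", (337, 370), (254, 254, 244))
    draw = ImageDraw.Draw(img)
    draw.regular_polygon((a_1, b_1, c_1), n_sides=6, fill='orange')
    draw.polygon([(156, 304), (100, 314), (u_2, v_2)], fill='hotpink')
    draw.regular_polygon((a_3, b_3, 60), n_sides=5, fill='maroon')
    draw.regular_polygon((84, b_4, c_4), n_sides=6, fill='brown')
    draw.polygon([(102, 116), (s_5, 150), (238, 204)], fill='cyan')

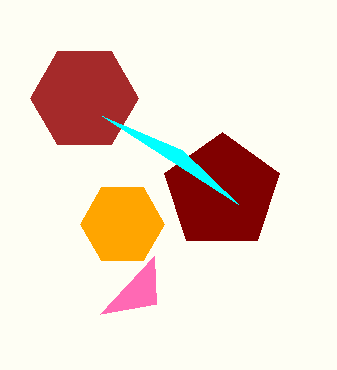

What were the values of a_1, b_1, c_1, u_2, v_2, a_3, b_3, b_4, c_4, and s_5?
a_1 = 122
b_1 = 224
c_1 = 42
u_2 = 154
v_2 = 256
a_3 = 222
b_3 = 192
b_4 = 98
c_4 = 54
s_5 = 182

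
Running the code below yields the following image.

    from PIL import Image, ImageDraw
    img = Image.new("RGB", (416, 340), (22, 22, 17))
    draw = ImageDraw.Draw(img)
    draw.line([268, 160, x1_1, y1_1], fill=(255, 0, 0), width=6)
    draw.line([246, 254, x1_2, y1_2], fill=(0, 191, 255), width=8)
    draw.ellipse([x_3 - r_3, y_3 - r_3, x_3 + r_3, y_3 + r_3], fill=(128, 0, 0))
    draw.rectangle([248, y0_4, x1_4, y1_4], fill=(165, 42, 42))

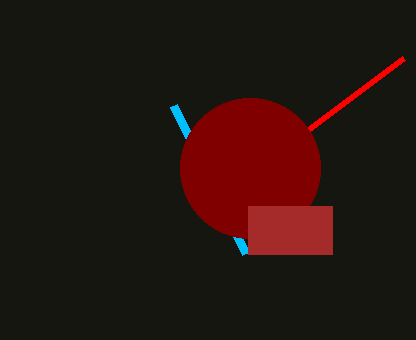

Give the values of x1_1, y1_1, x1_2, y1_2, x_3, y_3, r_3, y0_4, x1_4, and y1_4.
x1_1 = 404
y1_1 = 58
x1_2 = 174
y1_2 = 106
x_3 = 250
y_3 = 168
r_3 = 70
y0_4 = 206
x1_4 = 332
y1_4 = 254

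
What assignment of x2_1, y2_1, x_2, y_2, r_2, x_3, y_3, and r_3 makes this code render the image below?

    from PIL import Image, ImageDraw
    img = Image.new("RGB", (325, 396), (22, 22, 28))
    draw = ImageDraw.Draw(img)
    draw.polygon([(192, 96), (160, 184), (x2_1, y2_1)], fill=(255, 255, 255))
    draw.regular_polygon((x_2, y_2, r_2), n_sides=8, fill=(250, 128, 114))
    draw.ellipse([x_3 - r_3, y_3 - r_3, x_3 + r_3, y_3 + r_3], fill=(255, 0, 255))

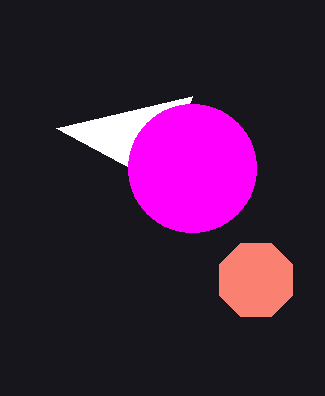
x2_1 = 56, y2_1 = 128, x_2 = 256, y_2 = 280, r_2 = 40, x_3 = 192, y_3 = 168, r_3 = 64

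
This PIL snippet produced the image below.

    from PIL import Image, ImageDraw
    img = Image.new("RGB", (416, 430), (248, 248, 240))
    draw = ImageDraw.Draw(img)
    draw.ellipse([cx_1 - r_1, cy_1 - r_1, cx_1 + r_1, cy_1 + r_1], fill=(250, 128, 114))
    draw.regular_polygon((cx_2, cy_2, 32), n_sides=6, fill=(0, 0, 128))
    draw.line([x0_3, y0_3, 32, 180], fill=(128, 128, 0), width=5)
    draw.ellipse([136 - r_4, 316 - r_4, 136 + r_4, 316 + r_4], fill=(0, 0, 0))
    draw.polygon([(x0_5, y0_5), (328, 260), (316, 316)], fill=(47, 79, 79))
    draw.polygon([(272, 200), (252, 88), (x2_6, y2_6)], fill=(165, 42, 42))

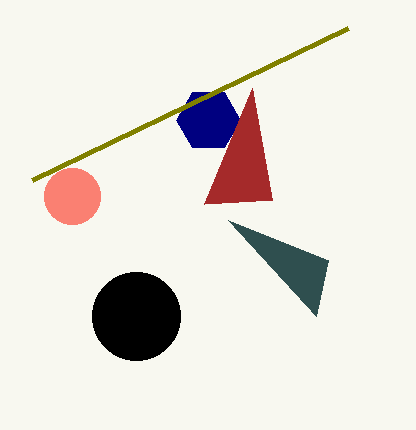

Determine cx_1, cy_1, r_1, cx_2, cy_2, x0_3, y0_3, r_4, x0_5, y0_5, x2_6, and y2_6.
cx_1 = 72, cy_1 = 196, r_1 = 28, cx_2 = 208, cy_2 = 120, x0_3 = 348, y0_3 = 28, r_4 = 44, x0_5 = 228, y0_5 = 220, x2_6 = 204, y2_6 = 204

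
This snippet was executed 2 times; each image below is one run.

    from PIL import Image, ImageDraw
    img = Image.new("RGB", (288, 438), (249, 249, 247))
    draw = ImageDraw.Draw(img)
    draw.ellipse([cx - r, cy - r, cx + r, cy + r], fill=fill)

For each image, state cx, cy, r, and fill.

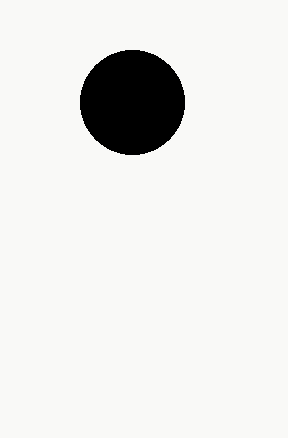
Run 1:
cx = 132, cy = 102, r = 52, fill = 'black'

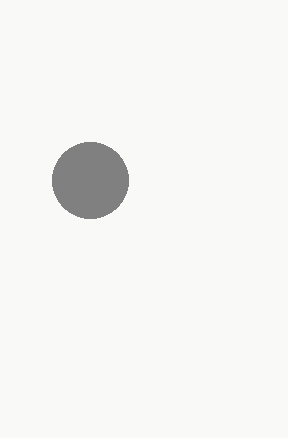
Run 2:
cx = 90
cy = 180
r = 38
fill = 'gray'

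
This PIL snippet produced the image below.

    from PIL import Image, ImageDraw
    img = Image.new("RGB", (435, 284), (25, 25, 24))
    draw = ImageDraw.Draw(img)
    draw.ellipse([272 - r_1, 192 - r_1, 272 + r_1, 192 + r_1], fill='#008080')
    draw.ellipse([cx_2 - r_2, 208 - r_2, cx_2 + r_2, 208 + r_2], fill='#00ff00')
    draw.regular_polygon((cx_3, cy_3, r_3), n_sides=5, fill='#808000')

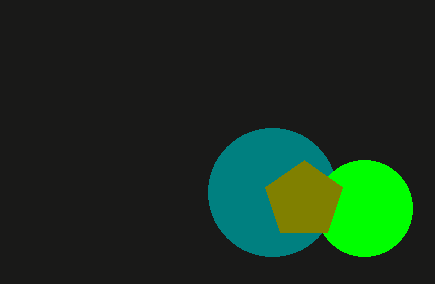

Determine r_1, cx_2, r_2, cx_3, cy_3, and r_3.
r_1 = 64
cx_2 = 364
r_2 = 48
cx_3 = 304
cy_3 = 200
r_3 = 40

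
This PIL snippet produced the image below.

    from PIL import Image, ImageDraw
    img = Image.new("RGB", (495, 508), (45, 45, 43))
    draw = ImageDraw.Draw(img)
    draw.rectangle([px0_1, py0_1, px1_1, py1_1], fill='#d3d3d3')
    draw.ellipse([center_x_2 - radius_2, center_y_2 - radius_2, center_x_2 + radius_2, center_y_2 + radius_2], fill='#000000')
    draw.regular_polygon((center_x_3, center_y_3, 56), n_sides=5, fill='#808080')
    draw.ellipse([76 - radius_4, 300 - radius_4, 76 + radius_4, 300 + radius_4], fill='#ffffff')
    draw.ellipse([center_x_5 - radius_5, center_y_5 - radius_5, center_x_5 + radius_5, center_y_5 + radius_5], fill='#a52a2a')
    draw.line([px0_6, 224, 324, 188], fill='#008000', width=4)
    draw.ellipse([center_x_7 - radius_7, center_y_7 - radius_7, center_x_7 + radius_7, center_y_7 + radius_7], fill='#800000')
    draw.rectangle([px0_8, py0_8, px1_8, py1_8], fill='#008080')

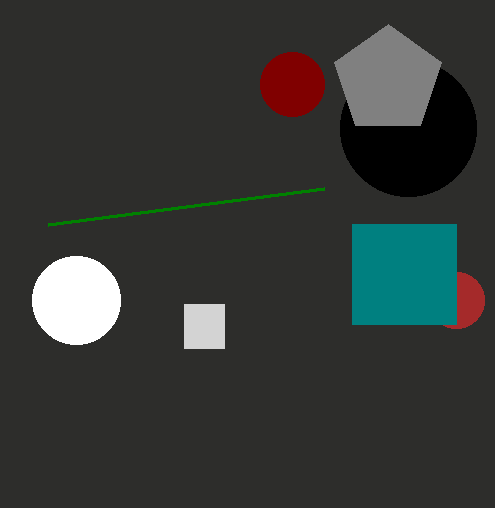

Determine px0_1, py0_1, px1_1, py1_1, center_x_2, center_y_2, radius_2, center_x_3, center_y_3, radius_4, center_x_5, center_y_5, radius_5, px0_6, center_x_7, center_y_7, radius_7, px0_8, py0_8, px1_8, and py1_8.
px0_1 = 184; py0_1 = 304; px1_1 = 224; py1_1 = 348; center_x_2 = 408; center_y_2 = 128; radius_2 = 68; center_x_3 = 388; center_y_3 = 80; radius_4 = 44; center_x_5 = 456; center_y_5 = 300; radius_5 = 28; px0_6 = 48; center_x_7 = 292; center_y_7 = 84; radius_7 = 32; px0_8 = 352; py0_8 = 224; px1_8 = 456; py1_8 = 324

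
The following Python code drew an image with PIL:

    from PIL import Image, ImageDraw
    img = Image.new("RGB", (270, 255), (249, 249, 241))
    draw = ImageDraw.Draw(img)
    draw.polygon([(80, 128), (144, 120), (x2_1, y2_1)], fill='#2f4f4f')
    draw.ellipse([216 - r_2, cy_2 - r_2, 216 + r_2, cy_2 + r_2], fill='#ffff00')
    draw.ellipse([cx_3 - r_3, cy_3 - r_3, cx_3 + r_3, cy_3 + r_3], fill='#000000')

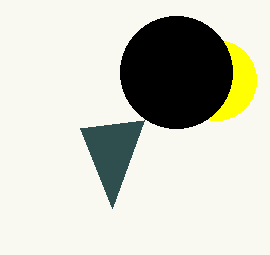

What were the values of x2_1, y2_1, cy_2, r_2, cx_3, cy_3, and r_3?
x2_1 = 112; y2_1 = 208; cy_2 = 80; r_2 = 40; cx_3 = 176; cy_3 = 72; r_3 = 56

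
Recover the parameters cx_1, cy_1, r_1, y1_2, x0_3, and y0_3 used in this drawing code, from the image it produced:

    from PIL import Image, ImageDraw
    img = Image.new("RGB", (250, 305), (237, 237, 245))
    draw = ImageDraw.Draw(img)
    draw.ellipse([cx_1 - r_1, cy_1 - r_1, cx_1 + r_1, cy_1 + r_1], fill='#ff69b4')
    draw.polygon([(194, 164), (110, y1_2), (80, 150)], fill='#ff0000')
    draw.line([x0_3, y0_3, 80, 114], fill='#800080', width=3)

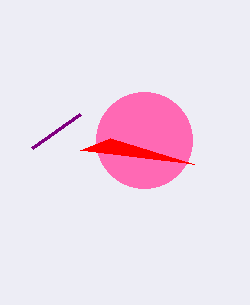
cx_1 = 144
cy_1 = 140
r_1 = 48
y1_2 = 138
x0_3 = 32
y0_3 = 148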